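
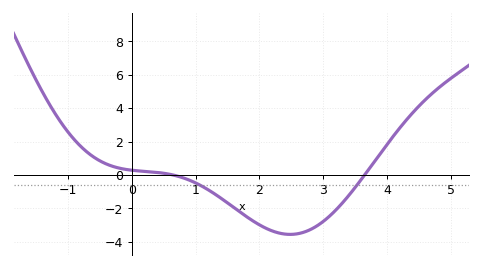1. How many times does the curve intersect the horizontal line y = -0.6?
2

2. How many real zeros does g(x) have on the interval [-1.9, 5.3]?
2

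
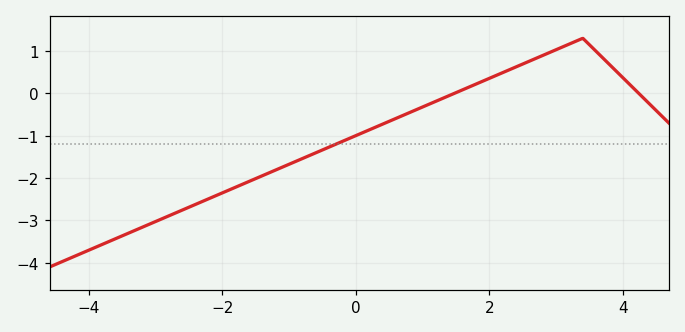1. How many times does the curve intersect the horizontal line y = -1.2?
1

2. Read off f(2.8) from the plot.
0.9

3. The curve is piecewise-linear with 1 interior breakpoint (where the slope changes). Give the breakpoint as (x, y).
(3.4, 1.3)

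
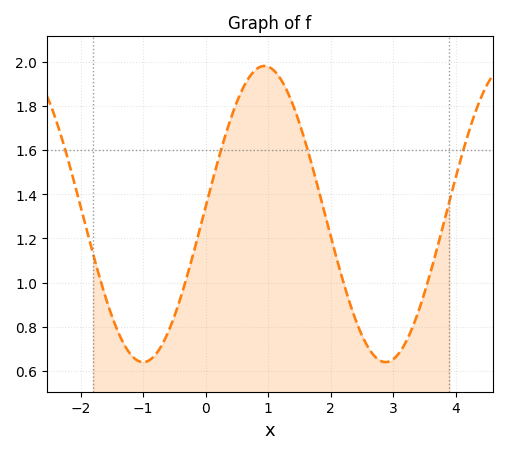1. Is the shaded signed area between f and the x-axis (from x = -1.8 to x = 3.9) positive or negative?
positive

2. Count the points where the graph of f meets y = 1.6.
4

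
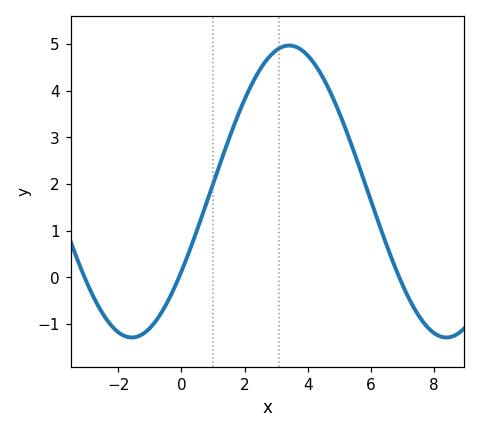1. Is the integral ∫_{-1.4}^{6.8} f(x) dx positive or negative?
positive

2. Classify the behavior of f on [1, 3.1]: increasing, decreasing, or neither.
increasing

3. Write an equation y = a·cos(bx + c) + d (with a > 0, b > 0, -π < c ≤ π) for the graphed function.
y = 3.13cos(0.63x - 2.1) + 1.84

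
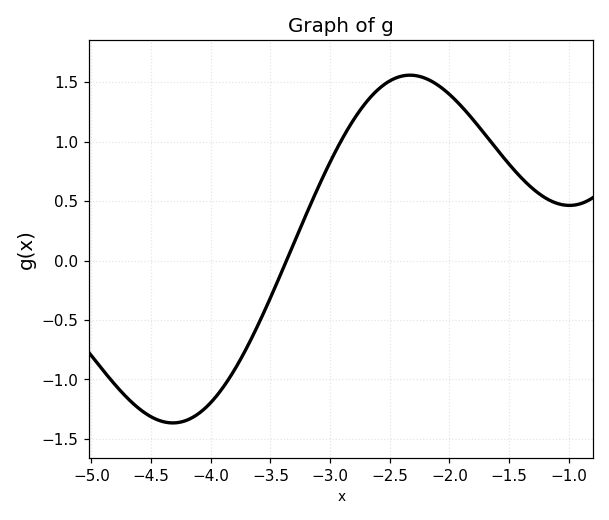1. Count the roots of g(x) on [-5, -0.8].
1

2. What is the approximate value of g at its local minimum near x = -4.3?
-1.35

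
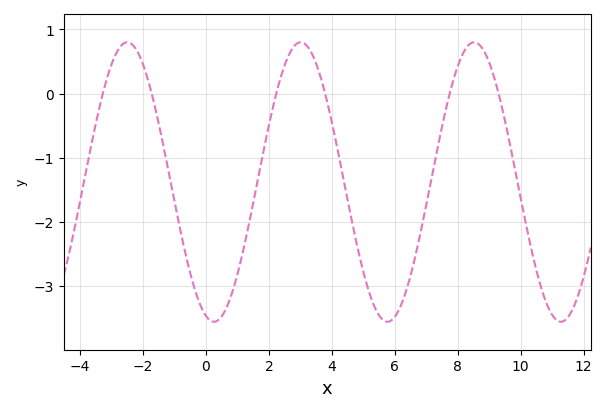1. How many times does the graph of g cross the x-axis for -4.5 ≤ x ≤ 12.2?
6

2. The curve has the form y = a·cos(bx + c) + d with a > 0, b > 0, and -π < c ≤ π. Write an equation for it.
y = 2.18cos(1.14x + 2.85) - 1.38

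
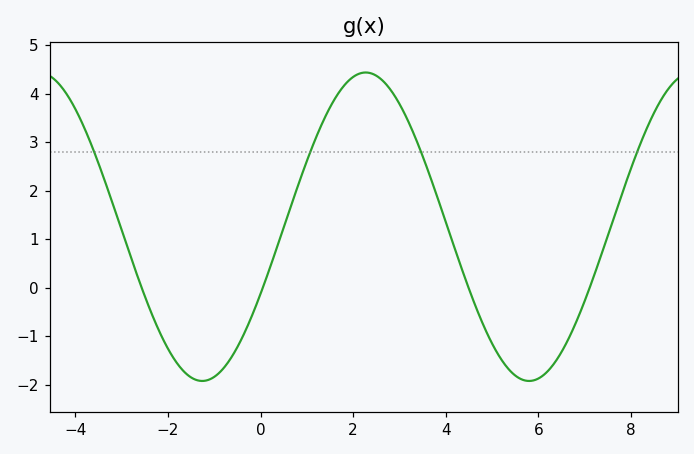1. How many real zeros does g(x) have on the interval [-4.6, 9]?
4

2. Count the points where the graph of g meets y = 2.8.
4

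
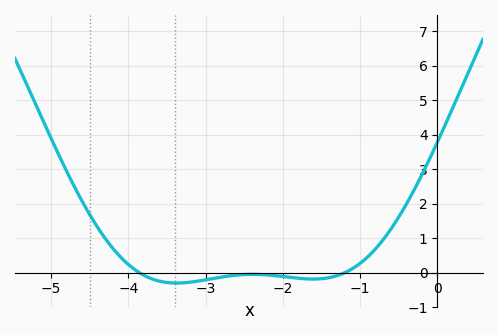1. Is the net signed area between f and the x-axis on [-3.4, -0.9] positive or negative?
negative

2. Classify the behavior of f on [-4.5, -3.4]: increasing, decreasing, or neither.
decreasing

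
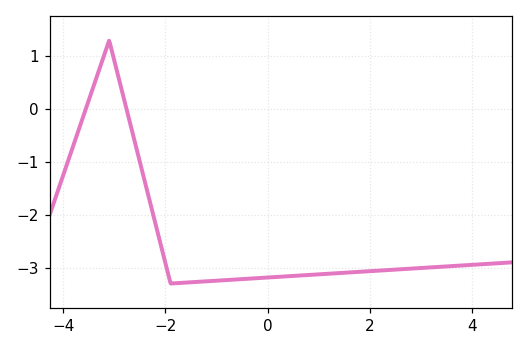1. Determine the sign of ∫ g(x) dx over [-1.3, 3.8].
negative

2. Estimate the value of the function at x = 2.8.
-3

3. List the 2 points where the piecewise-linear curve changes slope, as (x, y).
(-3.1, 1.3); (-1.9, -3.3)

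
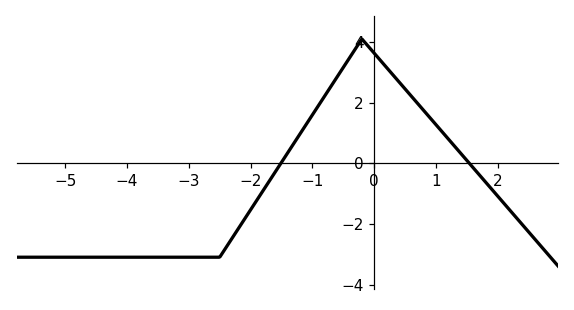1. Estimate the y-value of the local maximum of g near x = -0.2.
4.1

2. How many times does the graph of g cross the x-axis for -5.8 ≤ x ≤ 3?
2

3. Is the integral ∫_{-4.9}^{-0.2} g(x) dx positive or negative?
negative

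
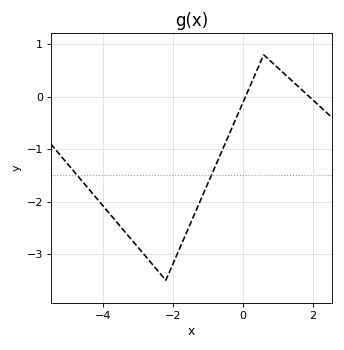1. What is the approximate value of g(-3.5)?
-2.47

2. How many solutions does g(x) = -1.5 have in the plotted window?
2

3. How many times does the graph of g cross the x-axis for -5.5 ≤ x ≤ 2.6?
2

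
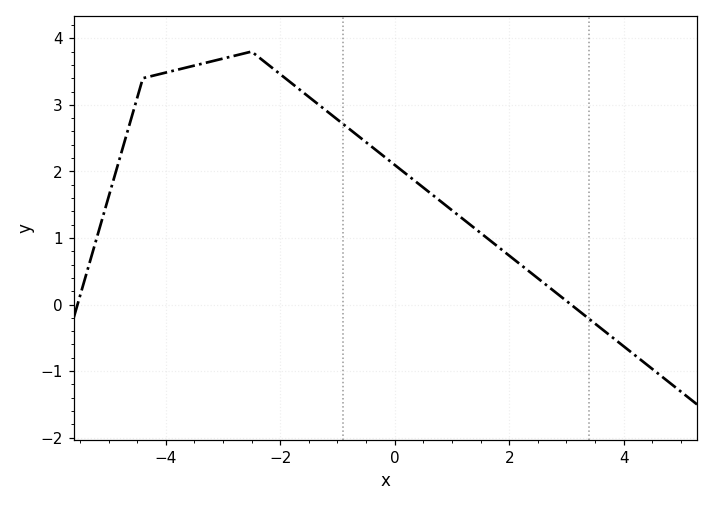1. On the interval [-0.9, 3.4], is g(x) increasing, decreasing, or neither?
decreasing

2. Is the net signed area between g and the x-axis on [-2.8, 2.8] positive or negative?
positive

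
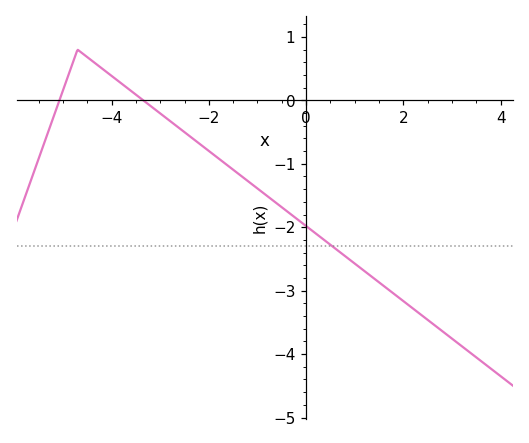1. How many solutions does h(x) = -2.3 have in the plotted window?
1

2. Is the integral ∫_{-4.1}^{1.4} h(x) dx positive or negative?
negative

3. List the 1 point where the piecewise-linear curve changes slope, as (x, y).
(-4.7, 0.8)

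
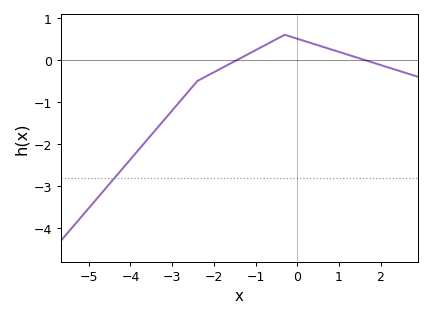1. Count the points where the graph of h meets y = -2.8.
1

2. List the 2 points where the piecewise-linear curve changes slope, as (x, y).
(-2.4, -0.5); (-0.3, 0.6)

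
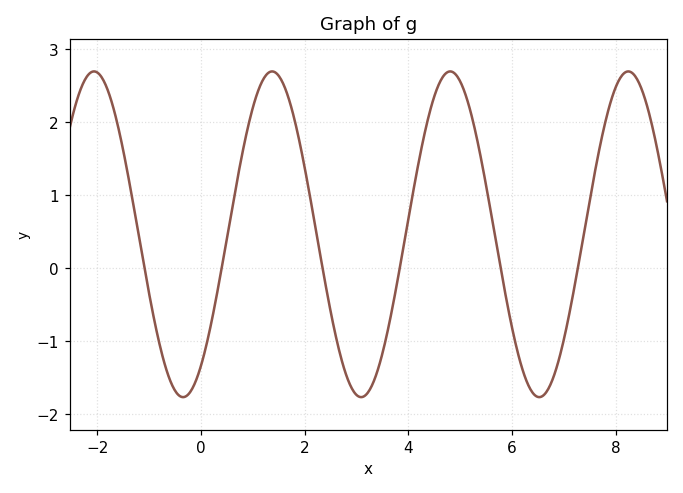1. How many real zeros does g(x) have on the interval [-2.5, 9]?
6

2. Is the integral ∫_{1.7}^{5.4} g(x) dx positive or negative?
positive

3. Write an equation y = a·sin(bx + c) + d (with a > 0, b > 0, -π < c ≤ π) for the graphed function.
y = 2.23sin(1.8x - 0.94) + 0.46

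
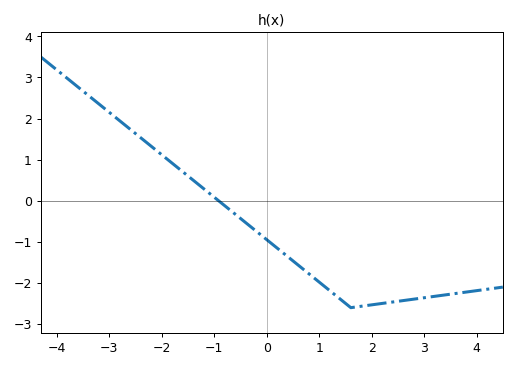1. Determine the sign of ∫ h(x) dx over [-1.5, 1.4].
negative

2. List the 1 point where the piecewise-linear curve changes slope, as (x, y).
(1.6, -2.6)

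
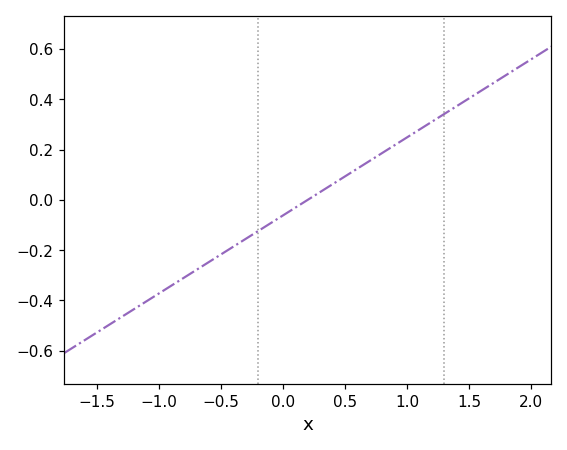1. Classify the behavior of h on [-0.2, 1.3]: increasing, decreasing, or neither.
increasing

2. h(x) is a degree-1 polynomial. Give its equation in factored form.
y = 0.31(x - 0.2)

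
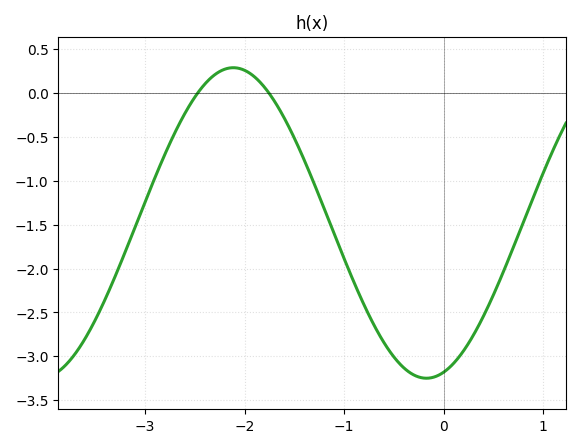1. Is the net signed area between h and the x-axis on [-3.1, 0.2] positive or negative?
negative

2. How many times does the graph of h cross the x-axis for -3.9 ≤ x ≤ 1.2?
2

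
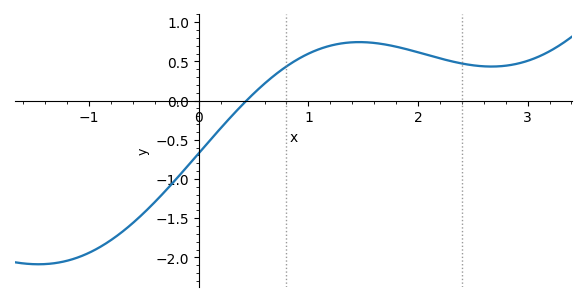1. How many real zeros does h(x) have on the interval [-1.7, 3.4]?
1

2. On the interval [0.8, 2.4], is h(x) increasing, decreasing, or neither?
neither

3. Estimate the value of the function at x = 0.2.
-0.35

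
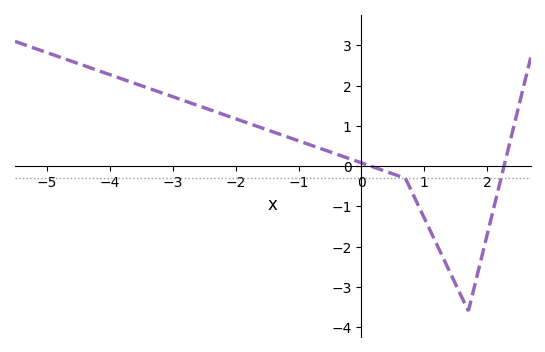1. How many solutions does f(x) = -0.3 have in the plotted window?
2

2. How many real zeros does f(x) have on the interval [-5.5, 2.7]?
2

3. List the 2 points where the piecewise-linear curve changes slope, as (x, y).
(0.7, -0.3); (1.7, -3.6)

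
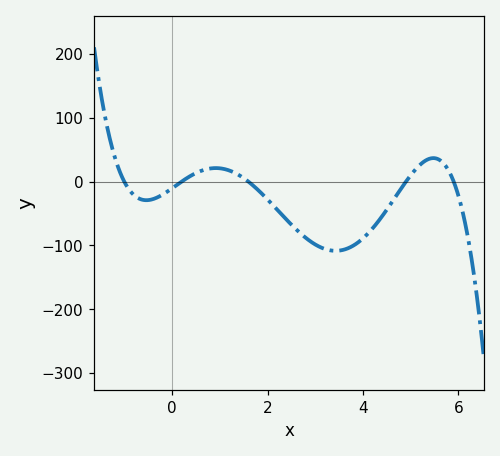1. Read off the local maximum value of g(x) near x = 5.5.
40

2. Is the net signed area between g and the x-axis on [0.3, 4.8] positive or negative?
negative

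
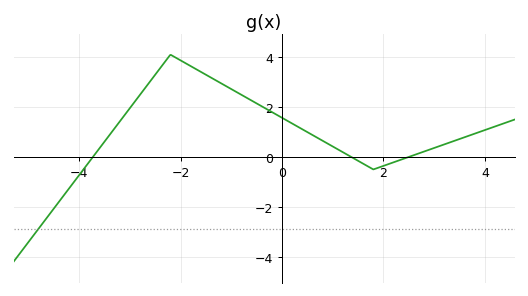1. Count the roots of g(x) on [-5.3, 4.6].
3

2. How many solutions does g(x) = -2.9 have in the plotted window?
1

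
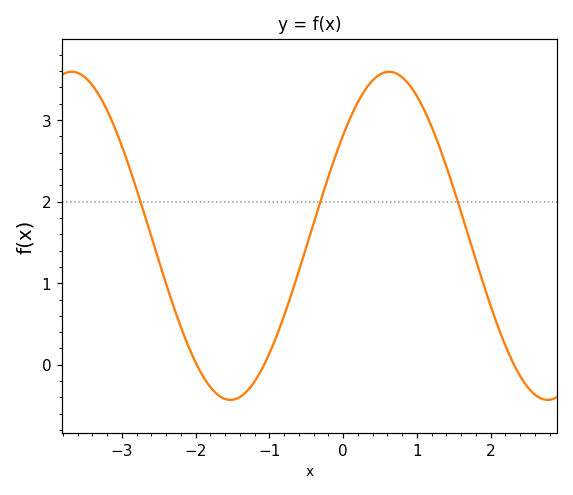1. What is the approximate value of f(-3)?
2.7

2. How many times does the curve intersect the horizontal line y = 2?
3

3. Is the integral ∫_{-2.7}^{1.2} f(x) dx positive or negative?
positive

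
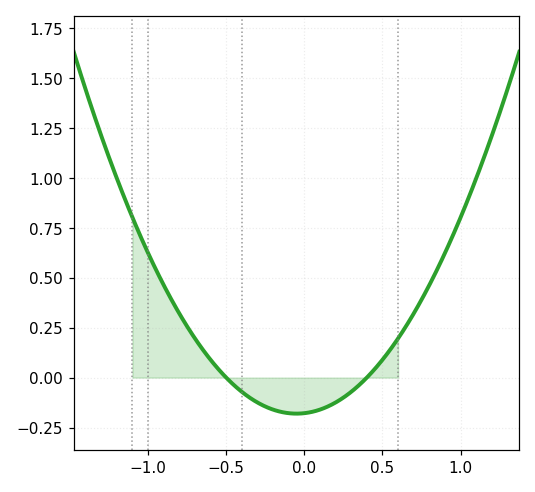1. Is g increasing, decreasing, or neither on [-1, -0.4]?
decreasing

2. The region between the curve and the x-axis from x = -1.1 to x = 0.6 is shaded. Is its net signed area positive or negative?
positive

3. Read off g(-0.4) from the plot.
-0.05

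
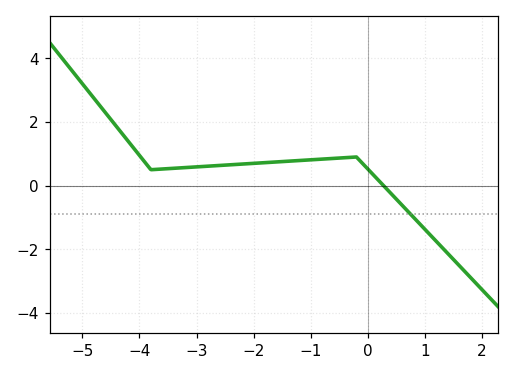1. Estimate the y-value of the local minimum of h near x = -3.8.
0.5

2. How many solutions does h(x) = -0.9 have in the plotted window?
1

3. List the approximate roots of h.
0.274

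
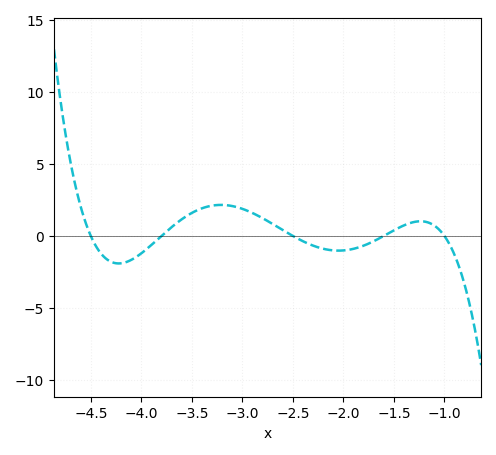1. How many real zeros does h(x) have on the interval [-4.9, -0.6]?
5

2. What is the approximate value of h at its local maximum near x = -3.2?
2.15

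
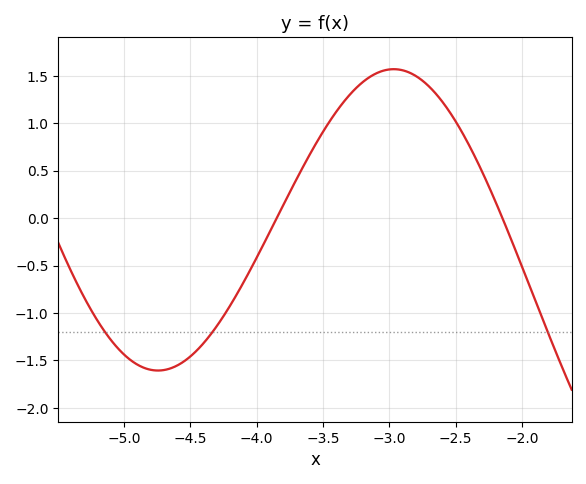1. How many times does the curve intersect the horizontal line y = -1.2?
3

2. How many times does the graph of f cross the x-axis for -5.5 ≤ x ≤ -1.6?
2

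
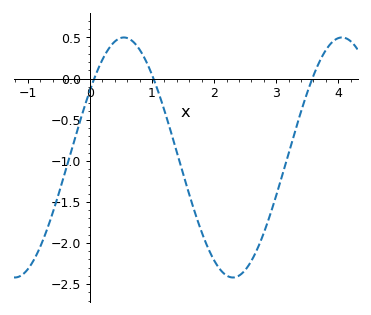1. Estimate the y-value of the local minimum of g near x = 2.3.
-2.4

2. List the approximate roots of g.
0.1, 1, 3.6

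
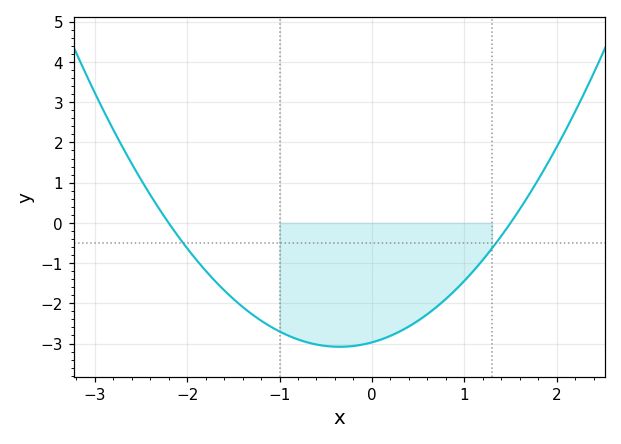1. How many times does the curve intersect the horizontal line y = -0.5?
2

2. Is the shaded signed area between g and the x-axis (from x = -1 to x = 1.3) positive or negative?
negative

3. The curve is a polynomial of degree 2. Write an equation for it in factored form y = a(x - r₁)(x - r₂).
y = 0.9(x + 2.2)(x - 1.5)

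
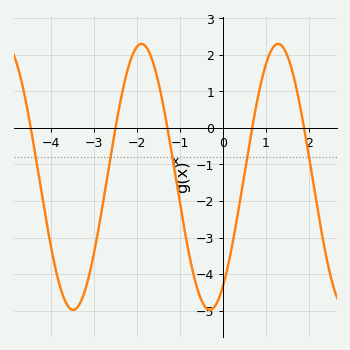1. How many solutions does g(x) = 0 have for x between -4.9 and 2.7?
5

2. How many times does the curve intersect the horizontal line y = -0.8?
5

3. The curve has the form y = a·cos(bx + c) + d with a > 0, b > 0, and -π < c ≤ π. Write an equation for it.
y = 3.64cos(1.98x - 2.54) - 1.34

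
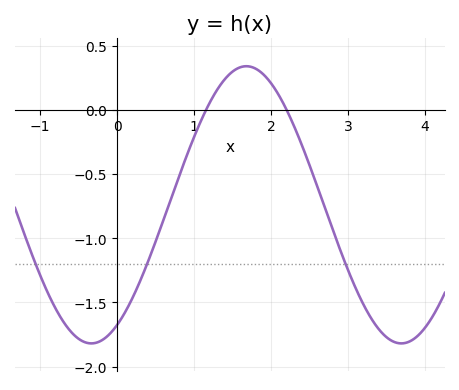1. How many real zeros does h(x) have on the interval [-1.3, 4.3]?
2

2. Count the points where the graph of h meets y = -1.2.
3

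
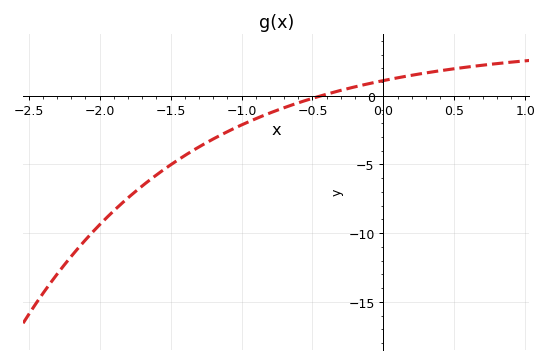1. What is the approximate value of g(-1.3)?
-3.72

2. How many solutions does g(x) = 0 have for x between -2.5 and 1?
1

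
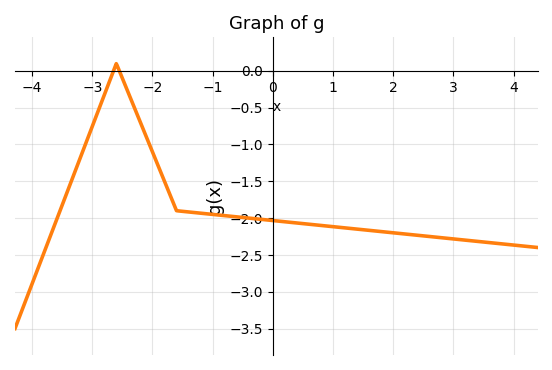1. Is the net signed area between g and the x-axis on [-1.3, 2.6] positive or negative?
negative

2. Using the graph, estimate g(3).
-2.3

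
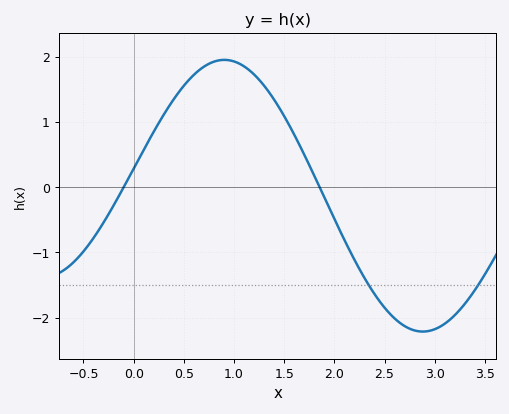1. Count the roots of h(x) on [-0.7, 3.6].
2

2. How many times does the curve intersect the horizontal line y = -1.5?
2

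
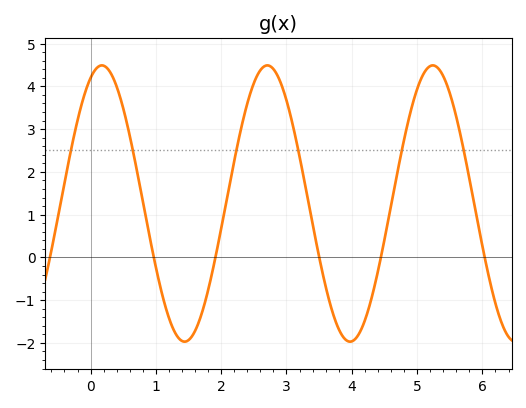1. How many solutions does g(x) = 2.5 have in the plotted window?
6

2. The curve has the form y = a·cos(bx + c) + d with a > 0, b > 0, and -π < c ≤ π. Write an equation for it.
y = 3.23cos(2.5x - 0.43) + 1.26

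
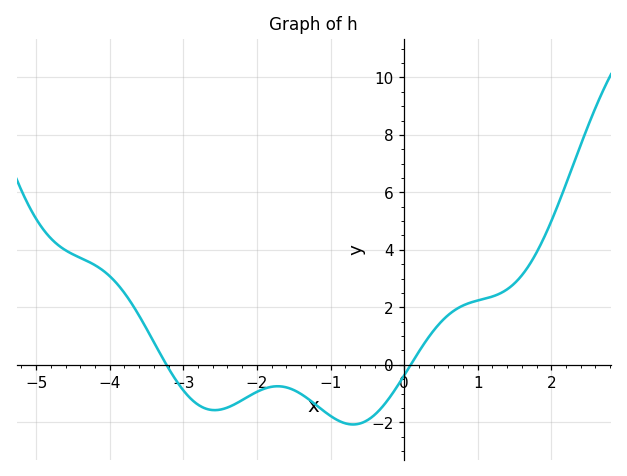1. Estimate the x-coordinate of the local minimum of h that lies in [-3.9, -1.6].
-2.6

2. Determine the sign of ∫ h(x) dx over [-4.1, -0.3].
negative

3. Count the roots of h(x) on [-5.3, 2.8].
2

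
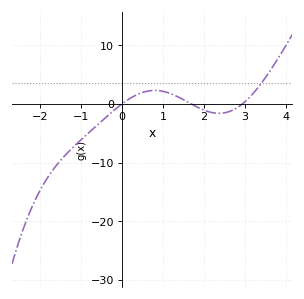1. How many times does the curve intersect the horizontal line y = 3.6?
1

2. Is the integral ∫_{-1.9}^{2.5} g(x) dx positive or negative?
negative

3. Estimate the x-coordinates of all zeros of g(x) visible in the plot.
0, 1.7, 2.9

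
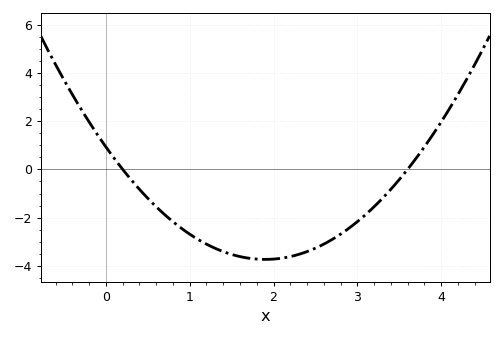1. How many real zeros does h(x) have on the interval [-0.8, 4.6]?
2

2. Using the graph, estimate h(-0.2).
2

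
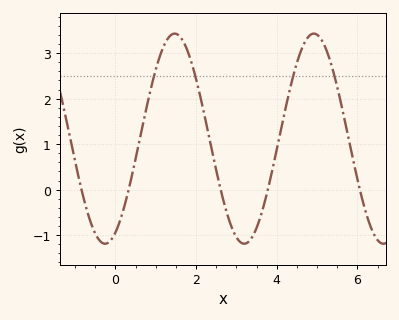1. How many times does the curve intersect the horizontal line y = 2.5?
4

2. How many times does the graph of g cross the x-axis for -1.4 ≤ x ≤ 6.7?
5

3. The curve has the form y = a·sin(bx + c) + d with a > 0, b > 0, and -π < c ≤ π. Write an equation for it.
y = 2.31sin(1.8x - 1.1) + 1.12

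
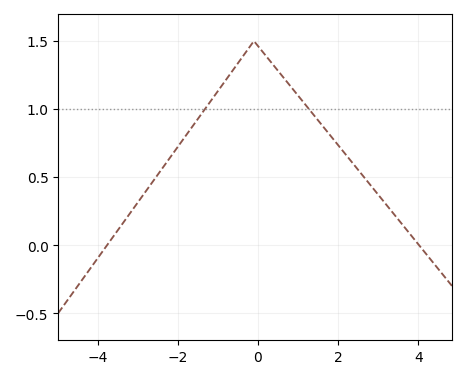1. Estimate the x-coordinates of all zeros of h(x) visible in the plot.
-3.76, 4.02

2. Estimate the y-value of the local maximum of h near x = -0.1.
1.5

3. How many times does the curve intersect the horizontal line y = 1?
2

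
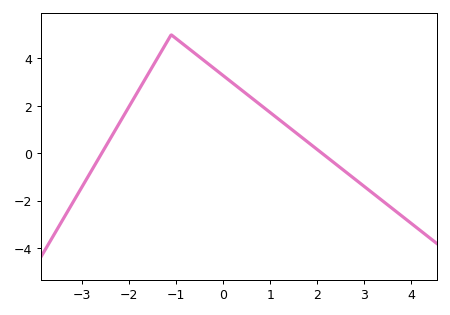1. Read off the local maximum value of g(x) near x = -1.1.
5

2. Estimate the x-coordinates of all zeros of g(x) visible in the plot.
-2.6, 2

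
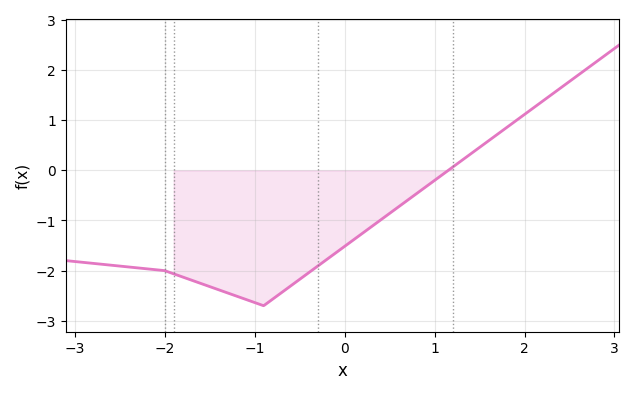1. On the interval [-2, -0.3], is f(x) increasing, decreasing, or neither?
neither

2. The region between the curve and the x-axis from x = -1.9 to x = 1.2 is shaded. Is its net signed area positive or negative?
negative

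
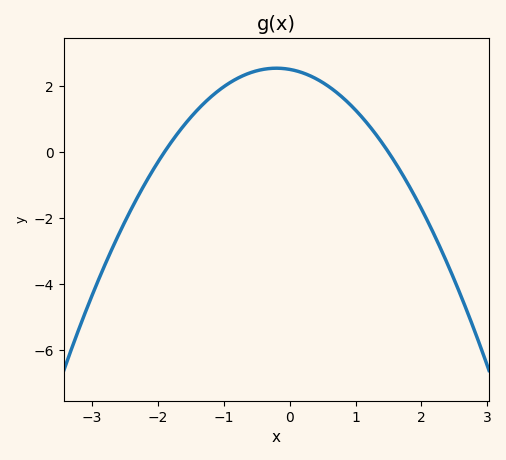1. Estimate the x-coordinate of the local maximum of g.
-0.2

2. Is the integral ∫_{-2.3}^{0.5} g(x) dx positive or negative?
positive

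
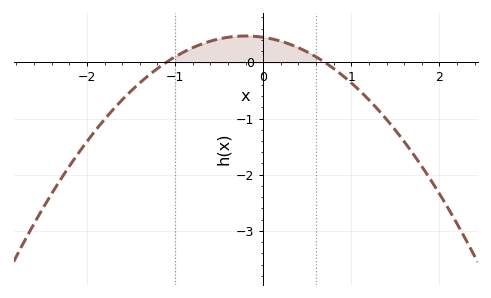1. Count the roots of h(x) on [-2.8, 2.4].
2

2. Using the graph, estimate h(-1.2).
-0.1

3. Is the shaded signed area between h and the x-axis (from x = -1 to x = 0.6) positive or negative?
positive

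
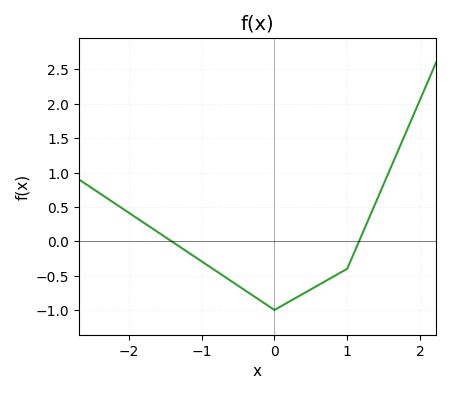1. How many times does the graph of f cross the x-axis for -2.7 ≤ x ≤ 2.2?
2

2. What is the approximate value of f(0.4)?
-0.75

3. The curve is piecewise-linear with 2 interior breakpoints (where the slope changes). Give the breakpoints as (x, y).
(0, -1); (1, -0.4)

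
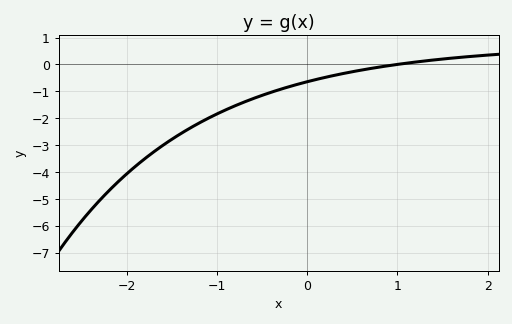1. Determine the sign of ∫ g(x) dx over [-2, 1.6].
negative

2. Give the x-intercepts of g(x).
0.995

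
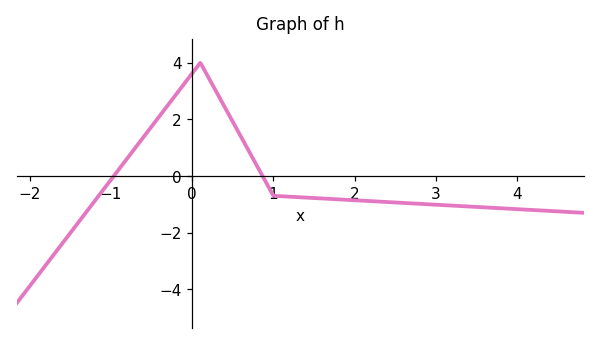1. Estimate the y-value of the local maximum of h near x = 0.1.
3.99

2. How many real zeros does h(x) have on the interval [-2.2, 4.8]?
2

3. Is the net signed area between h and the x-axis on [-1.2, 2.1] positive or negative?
positive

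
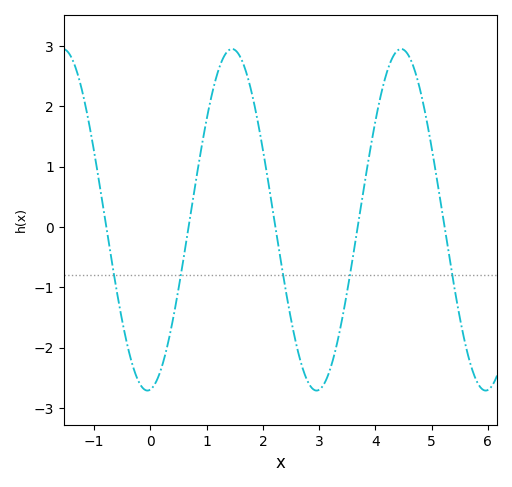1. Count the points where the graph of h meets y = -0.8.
5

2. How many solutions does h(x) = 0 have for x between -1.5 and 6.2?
5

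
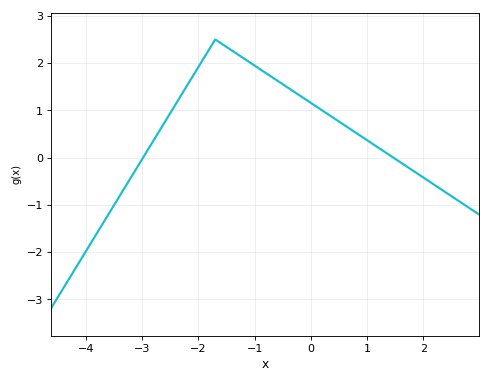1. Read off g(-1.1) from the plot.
2.03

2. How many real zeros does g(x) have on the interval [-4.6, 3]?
2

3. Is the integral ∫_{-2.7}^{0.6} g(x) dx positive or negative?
positive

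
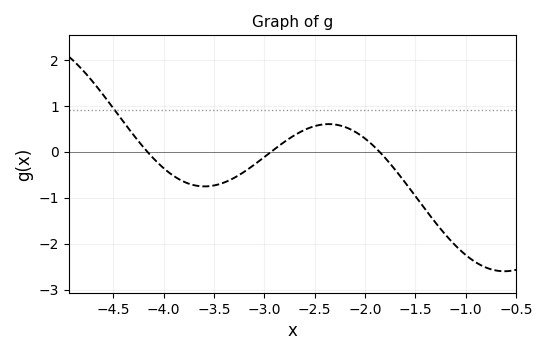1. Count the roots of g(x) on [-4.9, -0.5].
3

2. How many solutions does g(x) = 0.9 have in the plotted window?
1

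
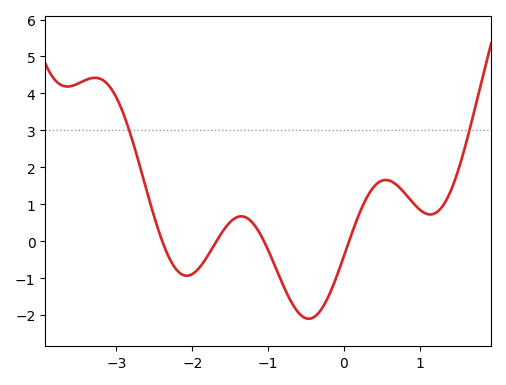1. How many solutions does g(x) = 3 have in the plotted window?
2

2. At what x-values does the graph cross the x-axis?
-2.4, -1.68, -1.06, 0.068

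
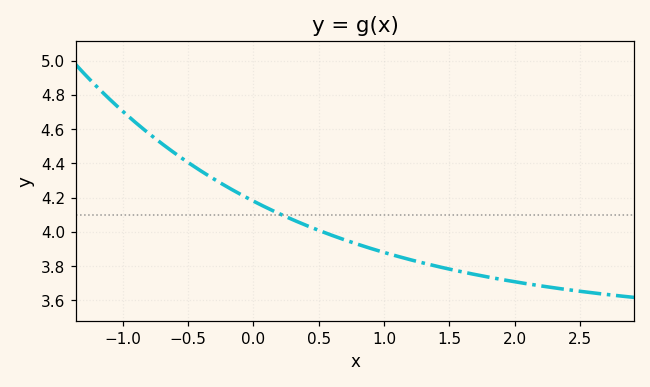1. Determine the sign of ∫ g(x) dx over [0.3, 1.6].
positive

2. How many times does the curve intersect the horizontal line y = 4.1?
1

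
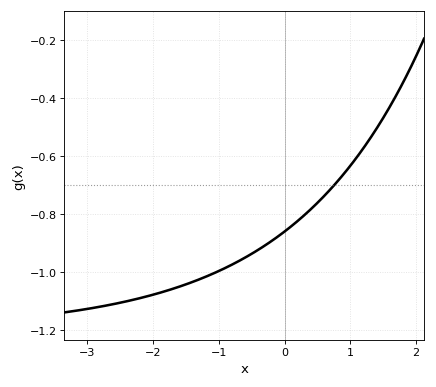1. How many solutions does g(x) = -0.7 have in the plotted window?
1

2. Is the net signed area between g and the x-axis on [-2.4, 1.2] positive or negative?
negative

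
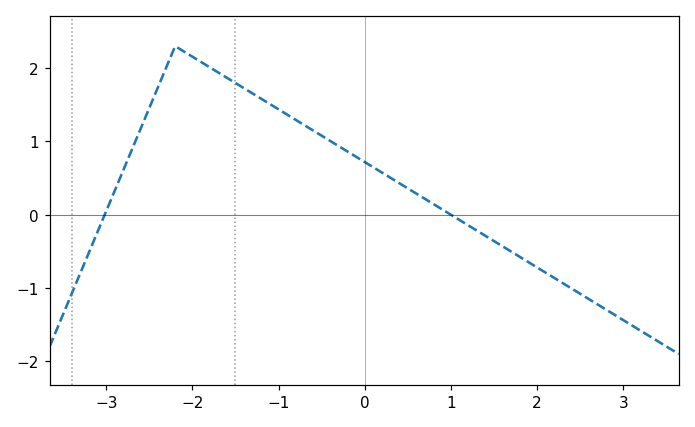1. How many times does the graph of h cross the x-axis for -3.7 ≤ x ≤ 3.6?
2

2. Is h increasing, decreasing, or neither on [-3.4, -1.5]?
neither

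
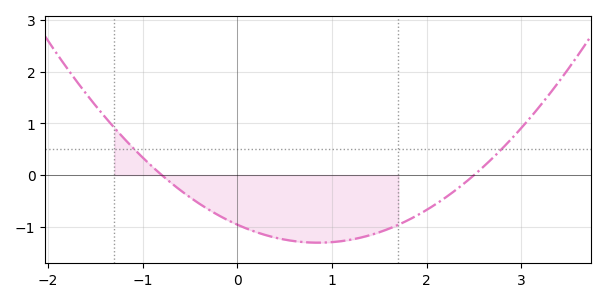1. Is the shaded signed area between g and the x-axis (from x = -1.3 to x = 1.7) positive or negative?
negative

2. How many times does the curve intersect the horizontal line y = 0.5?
2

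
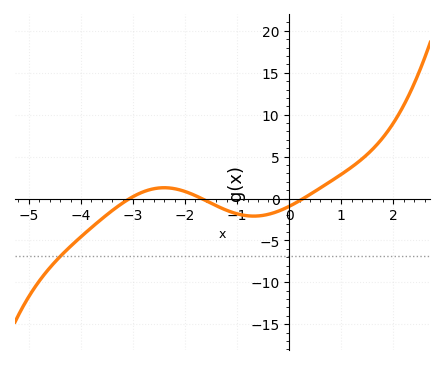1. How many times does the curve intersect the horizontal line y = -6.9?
1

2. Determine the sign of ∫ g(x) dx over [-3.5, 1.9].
positive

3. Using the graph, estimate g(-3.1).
-0.143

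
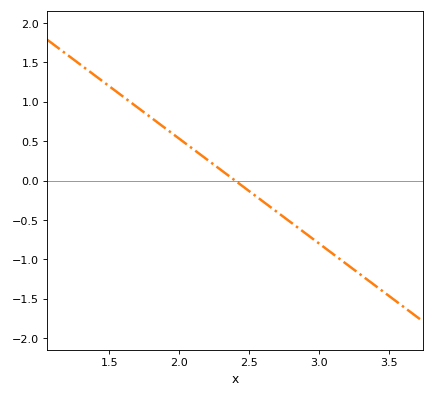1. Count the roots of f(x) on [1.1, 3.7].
1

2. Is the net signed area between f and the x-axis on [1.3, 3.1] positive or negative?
positive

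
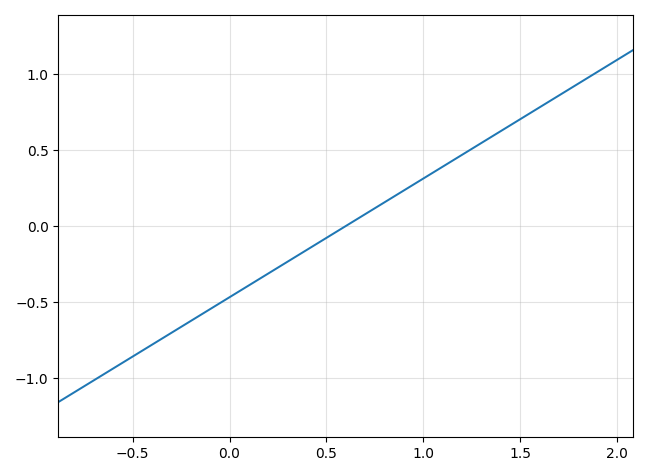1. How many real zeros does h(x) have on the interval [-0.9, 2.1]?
1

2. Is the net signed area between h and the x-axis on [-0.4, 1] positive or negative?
negative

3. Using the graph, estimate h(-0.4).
-0.8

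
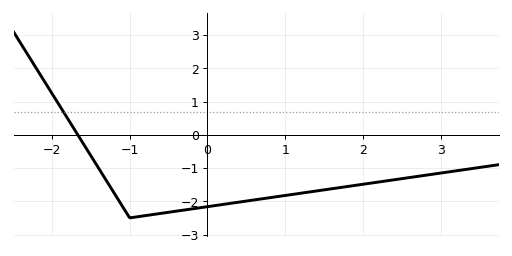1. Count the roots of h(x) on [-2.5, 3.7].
1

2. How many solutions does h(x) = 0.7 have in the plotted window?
1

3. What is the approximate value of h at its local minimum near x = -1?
-2.5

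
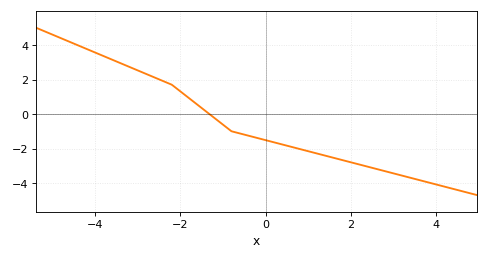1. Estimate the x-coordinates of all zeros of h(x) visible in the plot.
-1.4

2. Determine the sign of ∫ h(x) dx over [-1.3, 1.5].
negative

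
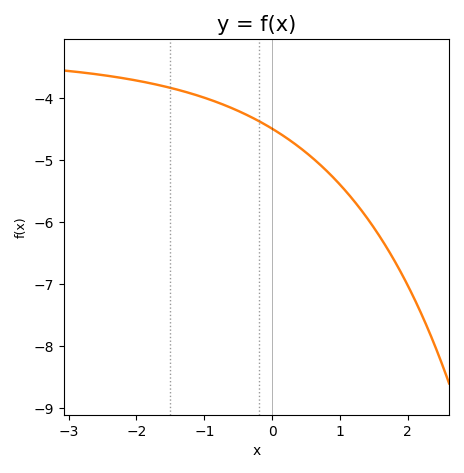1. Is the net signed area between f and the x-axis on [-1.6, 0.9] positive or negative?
negative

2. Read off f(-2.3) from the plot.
-3.66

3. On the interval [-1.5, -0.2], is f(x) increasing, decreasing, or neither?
decreasing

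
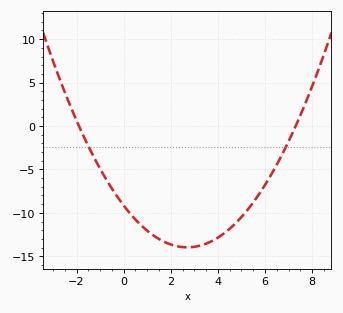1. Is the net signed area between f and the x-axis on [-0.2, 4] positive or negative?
negative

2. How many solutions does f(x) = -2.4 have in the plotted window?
2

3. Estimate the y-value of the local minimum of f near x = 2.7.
-14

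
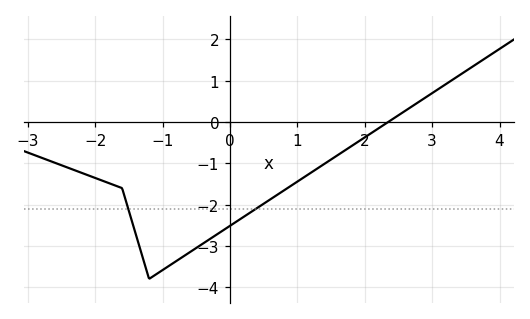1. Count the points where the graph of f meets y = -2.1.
2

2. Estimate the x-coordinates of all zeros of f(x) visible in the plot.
2.3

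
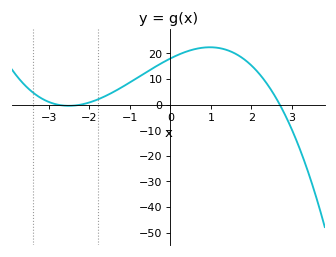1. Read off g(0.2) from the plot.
19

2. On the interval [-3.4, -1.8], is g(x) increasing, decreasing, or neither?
neither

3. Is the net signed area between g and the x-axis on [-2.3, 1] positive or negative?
positive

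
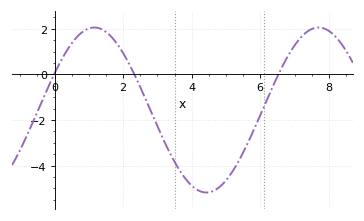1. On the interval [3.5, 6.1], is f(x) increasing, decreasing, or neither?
neither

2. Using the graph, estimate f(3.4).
-3.6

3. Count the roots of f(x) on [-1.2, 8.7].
3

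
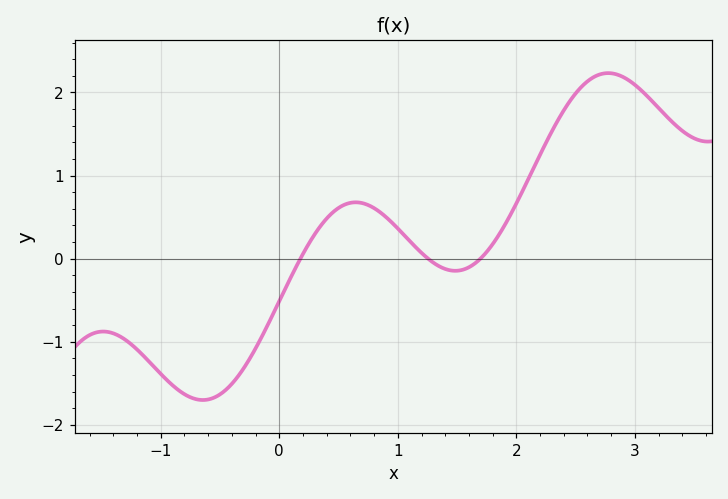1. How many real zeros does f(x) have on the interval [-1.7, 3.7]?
3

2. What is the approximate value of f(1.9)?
0.4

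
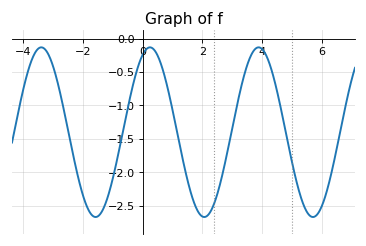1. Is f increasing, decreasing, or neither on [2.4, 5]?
neither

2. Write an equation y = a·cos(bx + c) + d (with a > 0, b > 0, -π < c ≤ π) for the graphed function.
y = 1.27cos(1.7x - 0.42) - 1.4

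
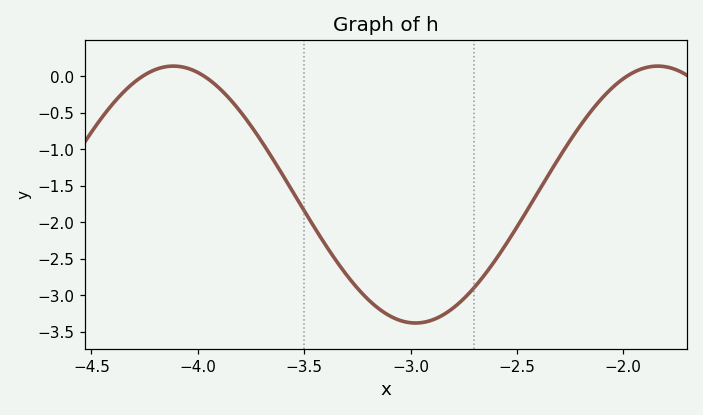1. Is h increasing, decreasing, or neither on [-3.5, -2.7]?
neither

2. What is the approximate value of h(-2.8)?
-3.15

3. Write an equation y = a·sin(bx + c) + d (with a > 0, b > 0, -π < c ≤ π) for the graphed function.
y = 1.76sin(2.8x + 0.36) - 1.62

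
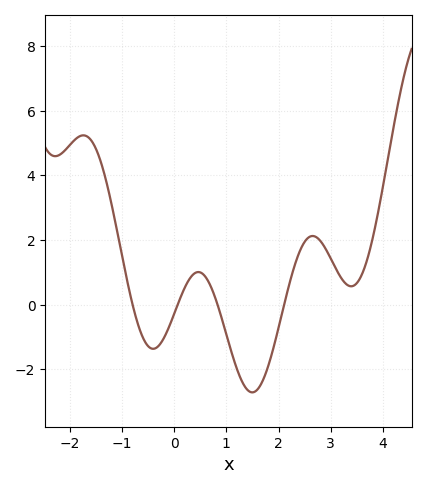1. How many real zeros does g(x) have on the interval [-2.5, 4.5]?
4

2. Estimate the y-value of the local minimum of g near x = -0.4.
-1.36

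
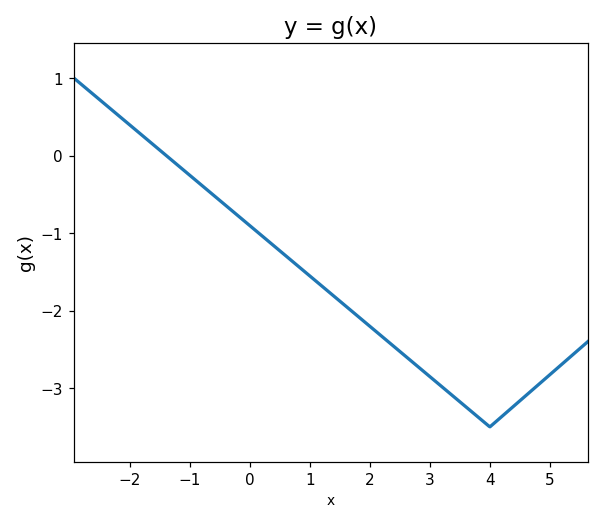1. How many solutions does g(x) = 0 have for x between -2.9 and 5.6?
1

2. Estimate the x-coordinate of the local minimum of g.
4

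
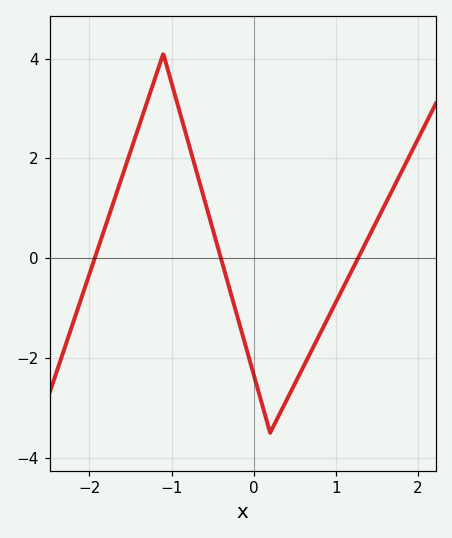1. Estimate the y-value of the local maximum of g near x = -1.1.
4.1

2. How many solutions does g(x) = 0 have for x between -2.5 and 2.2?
3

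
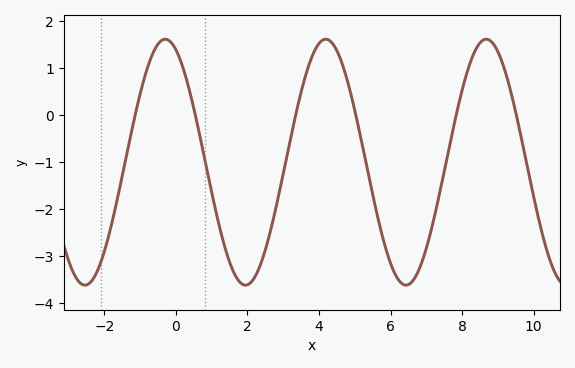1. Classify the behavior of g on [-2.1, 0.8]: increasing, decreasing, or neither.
neither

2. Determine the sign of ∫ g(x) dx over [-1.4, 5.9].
negative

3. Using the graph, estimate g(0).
1.39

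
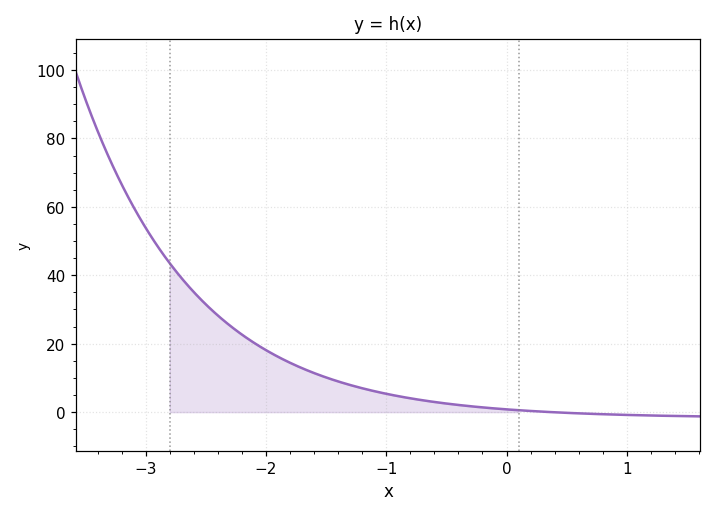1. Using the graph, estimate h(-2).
18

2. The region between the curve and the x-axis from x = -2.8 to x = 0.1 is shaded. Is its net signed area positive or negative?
positive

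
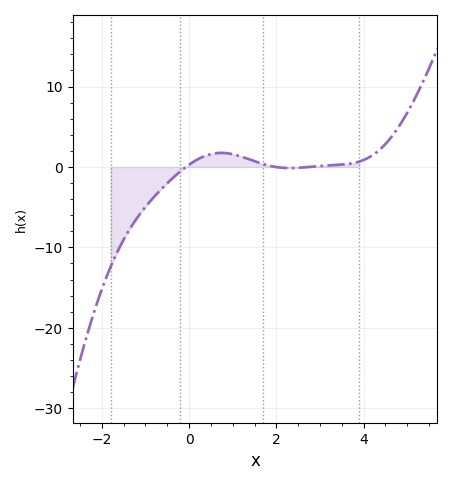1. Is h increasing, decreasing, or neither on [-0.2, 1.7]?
neither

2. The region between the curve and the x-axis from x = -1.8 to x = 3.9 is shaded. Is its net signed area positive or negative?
negative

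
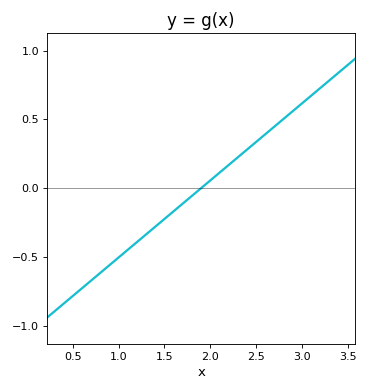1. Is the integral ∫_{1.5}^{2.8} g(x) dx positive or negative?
positive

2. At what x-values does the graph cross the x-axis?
1.9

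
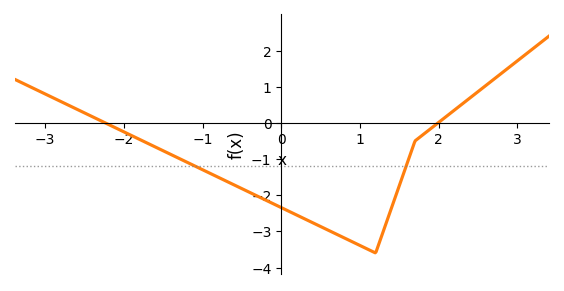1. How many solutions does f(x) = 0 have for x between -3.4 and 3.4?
2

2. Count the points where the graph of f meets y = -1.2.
2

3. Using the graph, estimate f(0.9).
-3.29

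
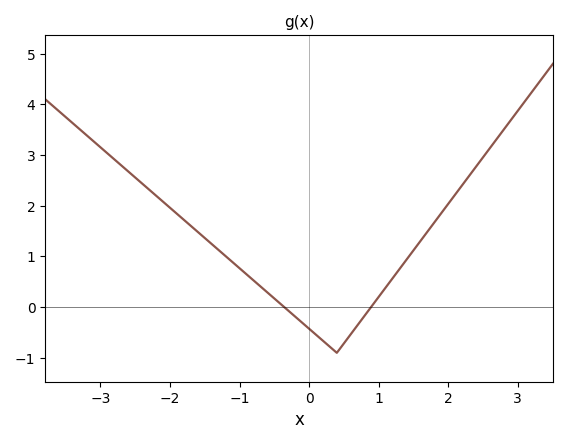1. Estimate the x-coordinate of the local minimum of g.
0.401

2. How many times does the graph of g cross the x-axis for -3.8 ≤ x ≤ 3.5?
2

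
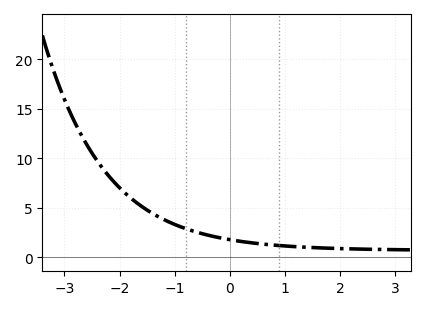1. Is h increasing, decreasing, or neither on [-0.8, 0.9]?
decreasing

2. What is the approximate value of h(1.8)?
1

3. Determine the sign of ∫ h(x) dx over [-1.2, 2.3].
positive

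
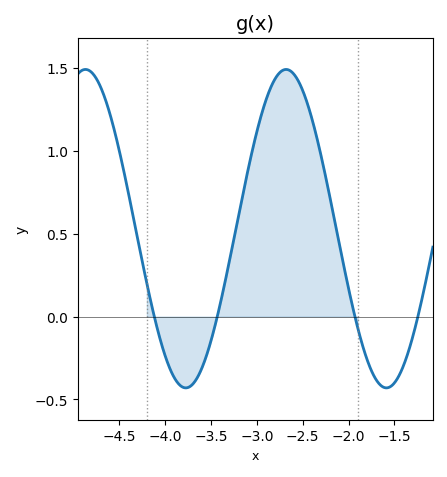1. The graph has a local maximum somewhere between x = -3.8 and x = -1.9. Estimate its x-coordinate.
-2.7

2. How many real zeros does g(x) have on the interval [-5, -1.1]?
4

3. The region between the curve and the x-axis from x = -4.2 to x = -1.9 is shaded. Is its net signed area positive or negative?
positive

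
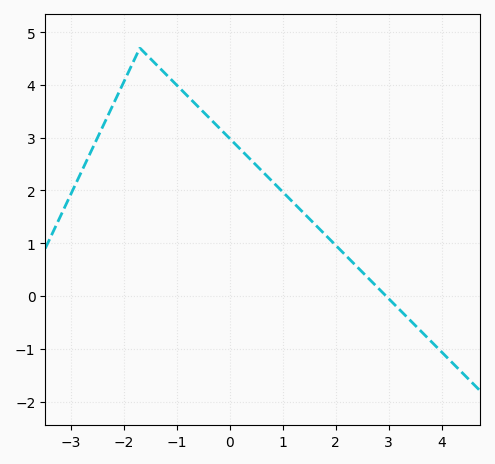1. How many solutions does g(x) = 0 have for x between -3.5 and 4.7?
1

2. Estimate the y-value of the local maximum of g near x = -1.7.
4.7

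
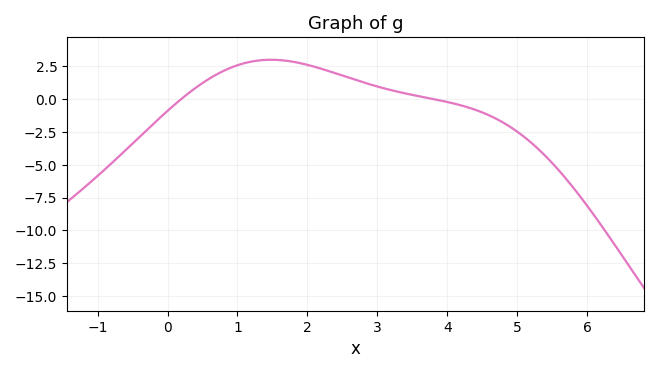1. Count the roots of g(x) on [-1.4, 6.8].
2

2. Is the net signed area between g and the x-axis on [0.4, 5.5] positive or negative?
positive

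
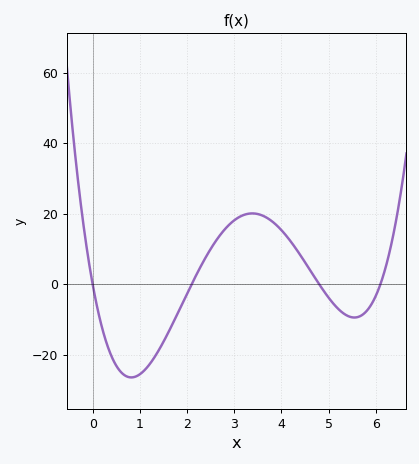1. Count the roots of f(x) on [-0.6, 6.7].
4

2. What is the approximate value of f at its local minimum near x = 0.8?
-26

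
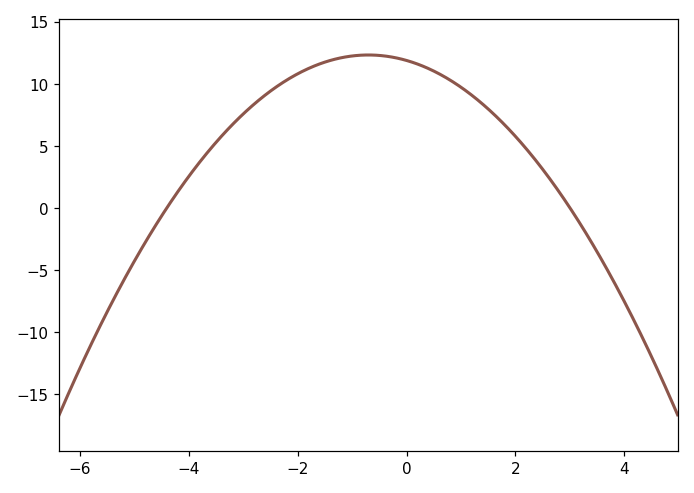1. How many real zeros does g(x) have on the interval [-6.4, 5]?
2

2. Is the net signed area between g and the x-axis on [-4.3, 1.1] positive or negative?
positive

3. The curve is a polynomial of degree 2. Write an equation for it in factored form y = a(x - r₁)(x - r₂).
y = -0.9(x + 4.4)(x - 3)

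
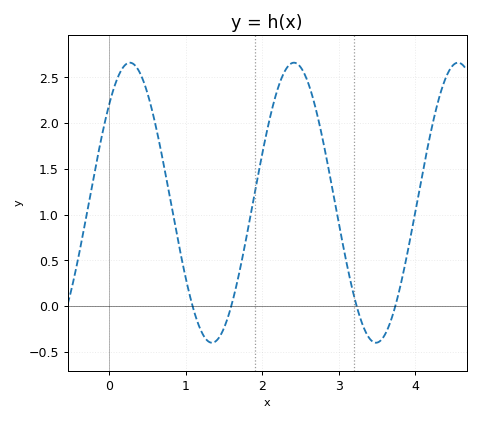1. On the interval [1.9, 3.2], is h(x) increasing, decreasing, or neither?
neither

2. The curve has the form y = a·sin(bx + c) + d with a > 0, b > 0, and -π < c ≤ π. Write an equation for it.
y = 1.53sin(2.9x + 0.78) + 1.13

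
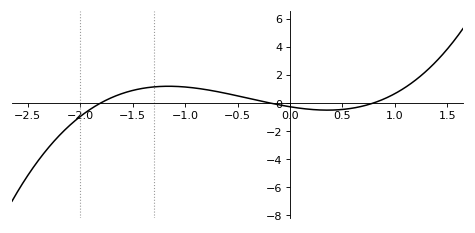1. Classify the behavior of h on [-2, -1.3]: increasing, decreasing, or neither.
increasing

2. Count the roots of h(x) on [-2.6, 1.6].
3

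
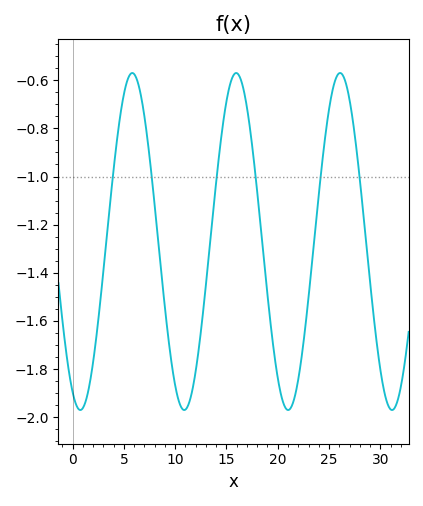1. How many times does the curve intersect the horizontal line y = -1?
6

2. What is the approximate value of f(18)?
-1.07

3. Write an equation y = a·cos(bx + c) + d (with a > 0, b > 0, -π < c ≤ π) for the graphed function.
y = 0.7cos(0.62x + 2.68) - 1.27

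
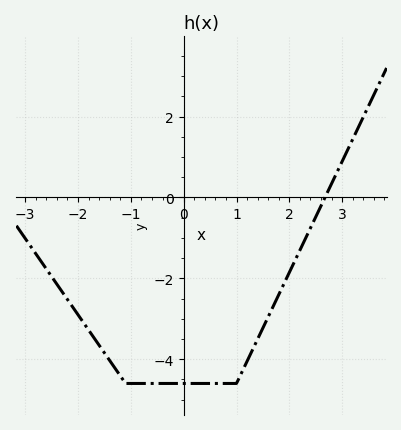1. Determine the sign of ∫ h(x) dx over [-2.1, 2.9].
negative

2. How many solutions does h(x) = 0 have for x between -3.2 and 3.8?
1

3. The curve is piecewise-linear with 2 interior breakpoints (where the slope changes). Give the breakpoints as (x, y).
(-1.1, -4.6); (1, -4.6)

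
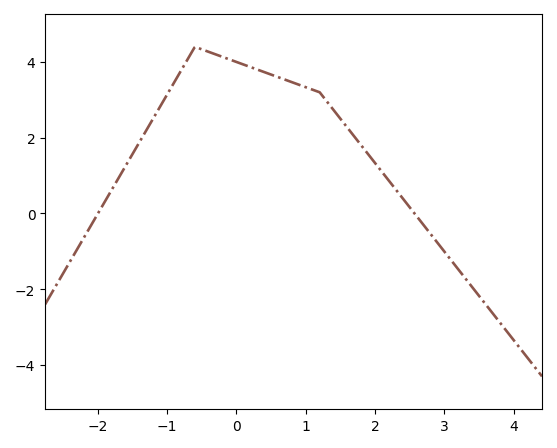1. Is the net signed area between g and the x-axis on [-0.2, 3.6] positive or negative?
positive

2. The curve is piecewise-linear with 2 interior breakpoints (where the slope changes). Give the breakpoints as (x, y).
(-0.6, 4.4); (1.2, 3.2)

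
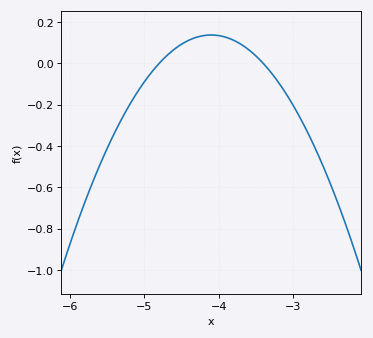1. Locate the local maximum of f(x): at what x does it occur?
-4.1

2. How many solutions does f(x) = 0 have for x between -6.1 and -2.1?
2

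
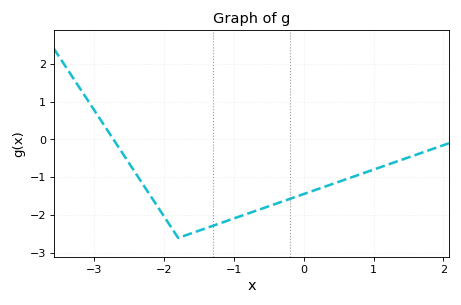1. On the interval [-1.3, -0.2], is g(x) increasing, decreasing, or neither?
increasing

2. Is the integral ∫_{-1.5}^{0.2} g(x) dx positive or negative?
negative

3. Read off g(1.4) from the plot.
-0.538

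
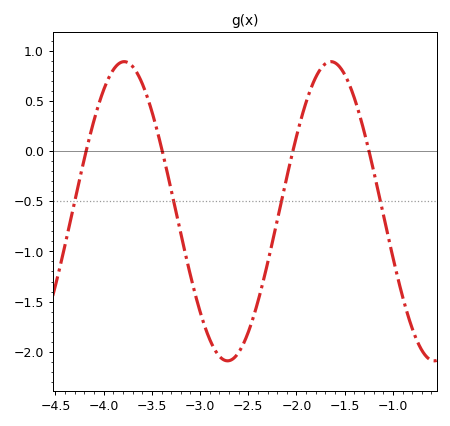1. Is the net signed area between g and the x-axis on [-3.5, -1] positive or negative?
negative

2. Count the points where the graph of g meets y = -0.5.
4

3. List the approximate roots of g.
-4.2, -3.4, -2, -1.2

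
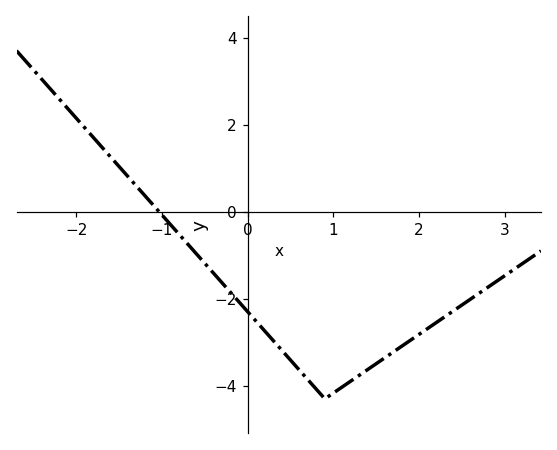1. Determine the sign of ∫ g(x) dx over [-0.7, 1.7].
negative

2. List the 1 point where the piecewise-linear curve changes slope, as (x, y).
(0.9, -4.3)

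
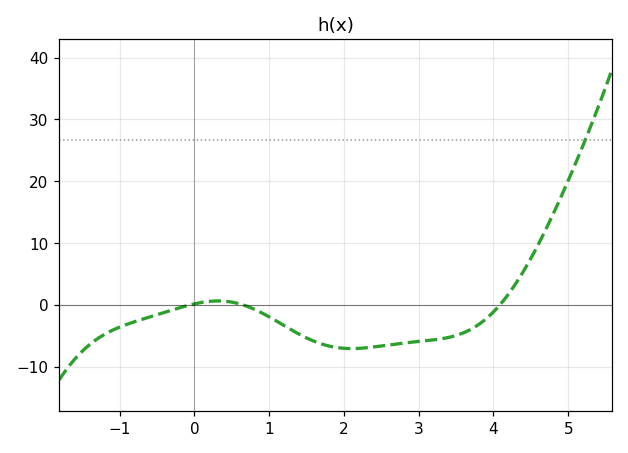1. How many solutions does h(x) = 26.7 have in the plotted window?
1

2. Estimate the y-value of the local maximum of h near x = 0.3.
1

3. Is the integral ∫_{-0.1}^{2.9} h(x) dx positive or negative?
negative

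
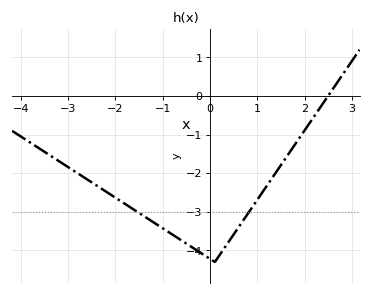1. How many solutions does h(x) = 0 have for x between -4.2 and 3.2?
1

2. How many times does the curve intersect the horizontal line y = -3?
2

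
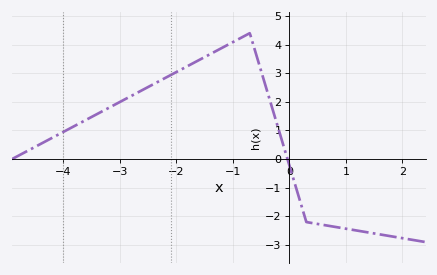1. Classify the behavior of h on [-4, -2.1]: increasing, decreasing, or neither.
increasing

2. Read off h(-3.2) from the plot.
1.78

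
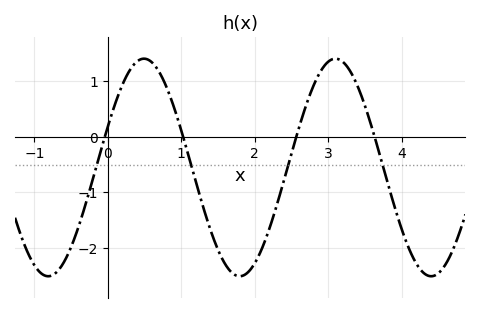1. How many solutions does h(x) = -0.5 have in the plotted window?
4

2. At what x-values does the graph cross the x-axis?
-0.04, 1.03, 2.57, 3.63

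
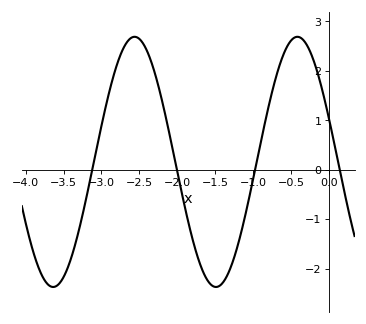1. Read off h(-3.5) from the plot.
-2.17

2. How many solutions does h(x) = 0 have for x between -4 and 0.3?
4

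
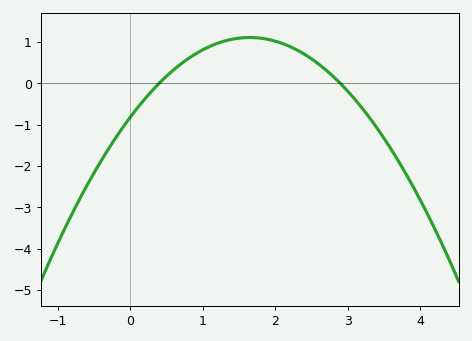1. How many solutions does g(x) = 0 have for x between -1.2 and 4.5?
2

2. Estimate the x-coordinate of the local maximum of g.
1.65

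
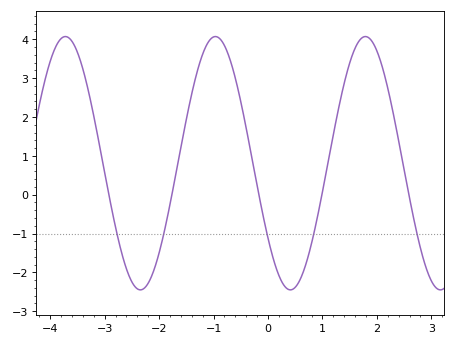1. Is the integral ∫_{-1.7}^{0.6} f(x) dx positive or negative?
positive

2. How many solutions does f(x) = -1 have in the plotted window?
5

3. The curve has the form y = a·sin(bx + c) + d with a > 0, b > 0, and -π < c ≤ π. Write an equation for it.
y = 3.26sin(2.28x - 2.51) + 0.81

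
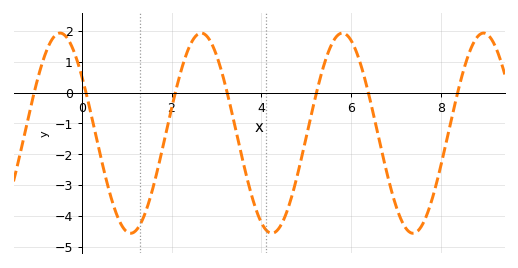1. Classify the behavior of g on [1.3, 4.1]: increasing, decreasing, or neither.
neither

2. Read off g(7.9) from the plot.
-2.9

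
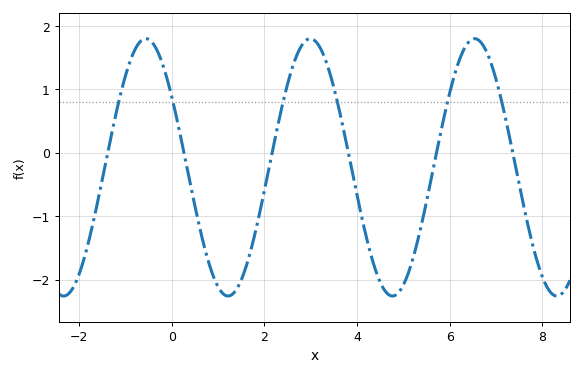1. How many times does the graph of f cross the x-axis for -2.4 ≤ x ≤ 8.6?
6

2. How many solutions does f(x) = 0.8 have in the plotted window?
6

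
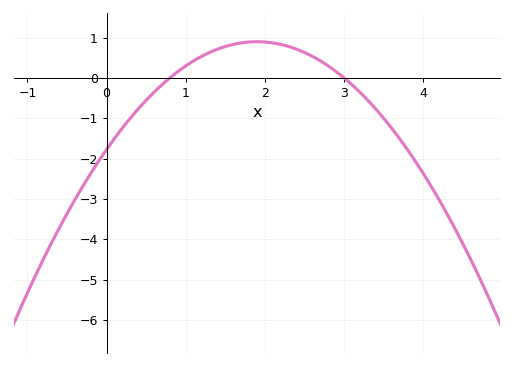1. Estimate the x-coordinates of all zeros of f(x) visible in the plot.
0.8, 3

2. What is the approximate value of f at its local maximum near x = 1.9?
0.9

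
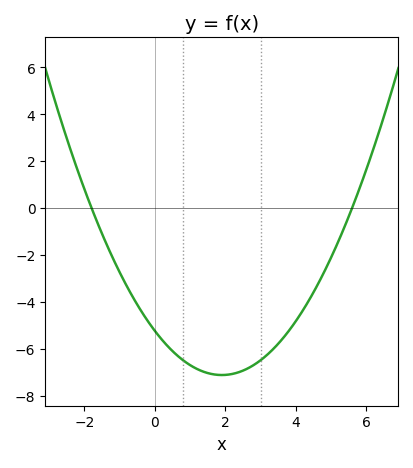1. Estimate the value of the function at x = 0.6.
-6.24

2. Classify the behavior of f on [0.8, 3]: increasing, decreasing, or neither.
neither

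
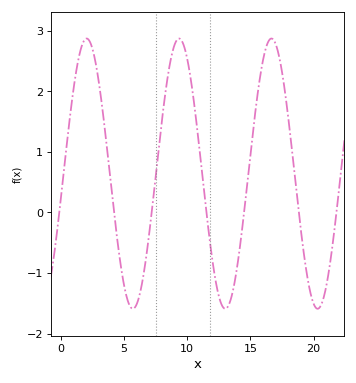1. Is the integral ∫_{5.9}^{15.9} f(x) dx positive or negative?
positive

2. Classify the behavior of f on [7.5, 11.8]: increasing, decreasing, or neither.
neither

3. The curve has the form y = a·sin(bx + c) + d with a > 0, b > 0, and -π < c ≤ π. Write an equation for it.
y = 2.23sin(0.86x - 0.192) + 0.64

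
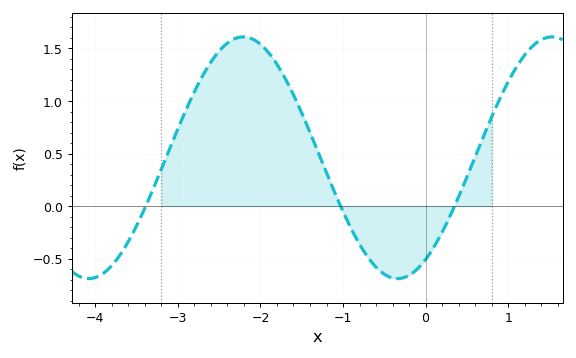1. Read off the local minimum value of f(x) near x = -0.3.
-0.7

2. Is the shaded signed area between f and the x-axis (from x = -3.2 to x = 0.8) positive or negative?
positive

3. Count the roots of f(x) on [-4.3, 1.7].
3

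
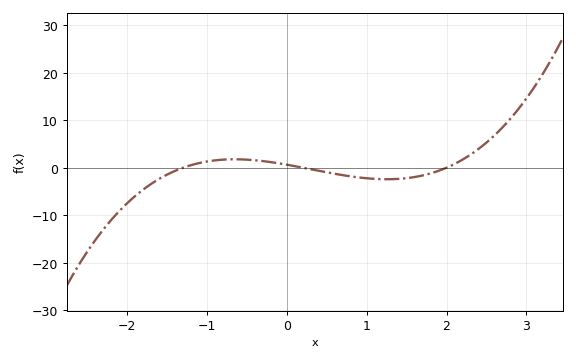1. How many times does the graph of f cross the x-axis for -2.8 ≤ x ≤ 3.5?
3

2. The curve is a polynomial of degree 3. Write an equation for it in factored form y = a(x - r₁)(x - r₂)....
y = 1.21(x + 1.3)(x - 0.2)(x - 2)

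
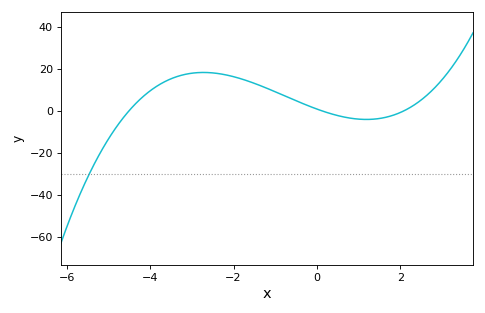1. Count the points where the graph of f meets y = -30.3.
1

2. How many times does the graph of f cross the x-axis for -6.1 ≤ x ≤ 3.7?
3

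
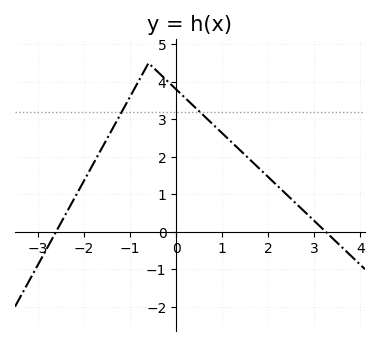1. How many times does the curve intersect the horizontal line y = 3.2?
2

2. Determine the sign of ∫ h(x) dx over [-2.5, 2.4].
positive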